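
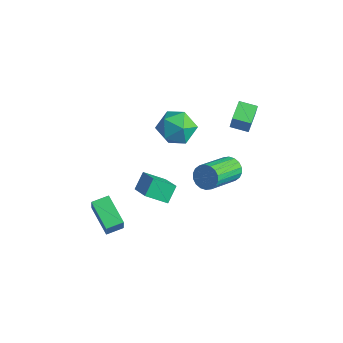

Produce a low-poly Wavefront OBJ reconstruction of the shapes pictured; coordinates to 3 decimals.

v -0.379 2.564 1.664
v -0.2 2.533 2.473
v 0.36 3.037 1.518
v 0.54 3.006 2.328
v 0.22 1.574 1.492
v 0.4 1.543 2.302
v 0.96 2.047 1.347
v 1.139 2.016 2.156
v -1.289 -2.851 -1.351
v -1.489 -2.166 -0.694
v -0.623 -2.074 -1.959
v -0.823 -1.389 -1.302
v -0.117 -3.251 -0.578
v -0.317 -2.566 0.079
v 0.549 -2.474 -1.186
v 0.349 -1.789 -0.529
v 0.711 1.149 -1.098
v 0.979 1.482 -0.582
v 1.318 -0.336 0.414
v 1.049 -0.669 -0.102
v 0.69 1.468 -0.509
v 1.029 -0.35 0.487
v 0.405 1.39 -0.553
v 0.744 -0.427 0.443
v 0.181 1.265 -0.705
v 0.52 -0.552 0.292
v 0.062 1.117 -0.935
v 0.401 -0.7 0.062
v 0.071 0.975 -1.197
v 0.41 -0.842 -0.2
v 0.207 0.868 -1.439
v 0.546 -0.95 -0.443
v 0.442 0.816 -1.614
v 0.781 -1.002 -0.618
v 0.731 0.83 -1.687
v 1.07 -0.988 -0.691
v 1.016 0.907 -1.643
v 1.355 -0.91 -0.647
v 1.24 1.032 -1.492
v 1.579 -0.785 -0.495
v 1.359 1.18 -1.262
v 1.698 -0.637 -0.265
v 1.35 1.322 -1
v 1.689 -0.495 -0.003
v 1.214 1.43 -0.757
v 1.553 -0.388 0.239
v -2.663 1.642 -0.004
v -1.663 1.355 0.147
v -3.117 0.005 -0.107
v -2.117 -0.282 0.044
v -2.662 0.158 0.829
v -2.381 1.169 0.892
v -2.399 0.191 -0.852
v -2.118 1.202 -0.789
v -1.499 0.458 -0.377
v -1.662 0.438 0.661
v -3.118 0.922 -0.621
v -3.281 0.902 0.417
v -3.009 -4.022 -3.434
v -2.782 -4.195 -2.634
v -2.751 -3.198 -3.329
v -2.524 -3.371 -2.528
v -1.496 -4.429 -3.952
v -1.269 -4.602 -3.151
v -1.238 -3.605 -3.846
v -1.011 -3.778 -3.046
f 2 4 1
f 5 2 1
f 1 4 3
f 3 5 1
f 2 8 4
f 6 2 5
f 6 8 2
f 4 8 3
f 7 5 3
f 3 8 7
f 7 6 5
f 8 6 7
f 10 12 9
f 13 10 9
f 9 12 11
f 11 13 9
f 10 16 12
f 14 10 13
f 14 16 10
f 12 16 11
f 15 13 11
f 11 16 15
f 15 14 13
f 16 14 15
f 18 17 21
f 18 21 19
f 19 21 22
f 19 22 20
f 21 17 23
f 21 23 22
f 22 23 24
f 22 24 20
f 23 17 25
f 23 25 24
f 24 25 26
f 24 26 20
f 25 17 27
f 25 27 26
f 26 27 28
f 26 28 20
f 27 17 29
f 27 29 28
f 28 29 30
f 28 30 20
f 29 17 31
f 29 31 30
f 30 31 32
f 30 32 20
f 31 17 33
f 31 33 32
f 32 33 34
f 32 34 20
f 33 17 35
f 33 35 34
f 34 35 36
f 34 36 20
f 35 17 37
f 35 37 36
f 36 37 38
f 36 38 20
f 37 17 39
f 37 39 38
f 38 39 40
f 38 40 20
f 39 17 41
f 39 41 40
f 40 41 42
f 40 42 20
f 41 17 43
f 41 43 42
f 42 43 44
f 42 44 20
f 43 17 45
f 43 45 44
f 44 45 46
f 44 46 20
f 45 17 18
f 45 18 46
f 46 18 19
f 46 19 20
f 47 58 52
f 47 52 48
f 47 48 54
f 47 54 57
f 47 57 58
f 48 52 56
f 52 58 51
f 58 57 49
f 57 54 53
f 54 48 55
f 50 56 51
f 50 51 49
f 50 49 53
f 50 53 55
f 50 55 56
f 51 56 52
f 49 51 58
f 53 49 57
f 55 53 54
f 56 55 48
f 60 62 59
f 63 60 59
f 59 62 61
f 61 63 59
f 60 66 62
f 64 60 63
f 64 66 60
f 62 66 61
f 65 63 61
f 61 66 65
f 65 64 63
f 66 64 65



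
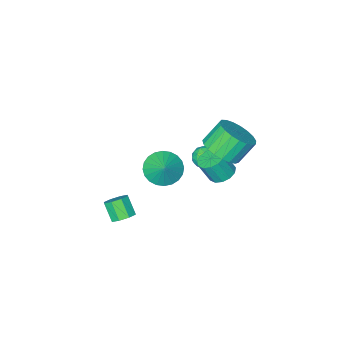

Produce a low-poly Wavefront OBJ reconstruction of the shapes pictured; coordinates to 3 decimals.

v -1.774 1.345 -0.097
v -1.137 1.63 -0.276
v -0.67 1.3 0.857
v -1.306 1.015 1.037
v -1.351 1.928 -0.102
v -0.883 1.598 1.032
v -1.698 2.04 0.074
v -1.231 1.71 1.208
v -2.07 1.932 0.196
v -1.602 1.602 1.33
v -2.348 1.638 0.225
v -1.88 1.308 1.359
v -2.443 1.25 0.152
v -1.975 0.92 1.285
v -2.326 0.893 -0.001
v -1.858 0.563 1.133
v -2.034 0.679 -0.184
v -1.566 0.349 0.95
v -1.659 0.677 -0.339
v -1.191 0.347 0.795
v -1.32 0.886 -0.417
v -0.853 0.557 0.716
v -1.126 1.242 -0.394
v -0.659 0.912 0.74
v -4.163 -2.314 -2.528
v -3.745 -1.746 -2.41
v -3.255 -2.894 -2.95
v -2.837 -2.326 -2.832
v -3.1 -2.697 -2.28
v -3.661 -2.339 -2.02
v -3.339 -2.301 -3.34
v -3.9 -1.943 -3.08
v -3.236 -1.738 -2.912
v -3.088 -1.983 -2.257
v -3.912 -2.657 -3.103
v -3.764 -2.902 -2.448
v -4.034 -1.979 -2.432
v -2.966 -2.661 -2.928
v -3.121 -2.879 -2.604
v -2.875 -2.545 -2.534
v -3.984 -2.328 -2.202
v -3.739 -1.994 -2.133
v -3.359 -2.553 -2.057
v -3.261 -2.646 -3.227
v -3.016 -2.312 -3.158
v -4.125 -2.095 -2.826
v -3.879 -1.761 -2.756
v -3.641 -2.087 -3.303
v -3.489 -1.64 -2.658
v -2.955 -1.981 -2.906
v -3.251 -1.966 -3.205
v -3.58 -1.756 -3.051
v -3.402 -1.785 -2.272
v -2.868 -2.125 -2.521
v -3.023 -2.344 -2.196
v -3.352 -2.133 -2.043
v -3.103 -1.78 -2.568
v -4.132 -2.515 -2.839
v -3.598 -2.855 -3.088
v -3.648 -2.507 -3.317
v -3.977 -2.296 -3.164
v -4.045 -2.659 -2.454
v -3.511 -3 -2.702
v -3.42 -2.884 -2.309
v -3.749 -2.674 -2.155
v -3.897 -2.86 -2.792
v 3.209 0.258 -1.577
v 3.848 0.221 -1.564
v 3.79 -0.494 -0.731
v 3.151 -0.458 -0.743
v 3.674 0.575 -1.272
v 3.617 -0.141 -0.439
v 3.228 0.742 -1.159
v 3.171 0.027 -0.326
v 2.771 0.626 -1.29
v 2.713 -0.089 -0.457
v 2.57 0.294 -1.589
v 2.512 -0.421 -0.756
v 2.743 -0.059 -1.881
v 2.686 -0.775 -1.048
v 3.189 -0.227 -1.994
v 3.132 -0.942 -1.161
v 3.647 -0.111 -1.863
v 3.589 -0.826 -1.03
v -0.045 -1.071 -0.659
v 0.332 -0.476 -1.368
v 0.385 -0.369 0.159
v -0.022 -0.318 -1.317
v -0.379 -0.276 -1.165
v -0.685 -0.354 -0.937
v -0.894 -0.542 -0.666
v -0.974 -0.81 -0.394
v -0.912 -1.117 -0.162
v -0.718 -1.418 -0.006
v -0.423 -1.666 0.051
v -0.069 -1.823 -0
v 0.288 -1.866 -0.152
v 0.594 -1.787 -0.381
v 0.803 -1.6 -0.652
v 0.883 -1.332 -0.924
v 0.821 -1.024 -1.155
v 0.628 -0.723 -1.312
v -1.6 1.418 1.775
v -0.764 1.503 2.421
v -1.624 1.687 3.51
v -2.46 1.602 2.865
v -0.828 1.921 2.299
v -1.688 2.106 3.389
v -1.026 2.253 2.087
v -1.886 2.437 3.176
v -1.324 2.44 1.821
v -2.183 2.624 2.91
v -1.669 2.451 1.547
v -2.528 2.635 2.636
v -2.002 2.283 1.312
v -2.862 2.467 2.402
v -2.266 1.965 1.158
v -3.125 2.149 2.247
v -2.414 1.553 1.11
v -3.274 1.737 2.199
v -2.422 1.117 1.177
v -3.282 1.301 2.267
v -2.288 0.734 1.348
v -3.148 0.918 2.438
v -2.035 0.469 1.593
v -2.894 0.653 2.682
v -1.706 0.367 1.869
v -2.566 0.552 2.958
v -1.36 0.448 2.129
v -2.219 0.632 3.218
v -1.055 0.696 2.328
v -1.914 0.88 3.417
v -0.844 1.069 2.431
v -1.704 1.254 3.521
f 2 1 5
f 2 5 3
f 3 5 6
f 3 6 4
f 5 1 7
f 5 7 6
f 6 7 8
f 6 8 4
f 7 1 9
f 7 9 8
f 8 9 10
f 8 10 4
f 9 1 11
f 9 11 10
f 10 11 12
f 10 12 4
f 11 1 13
f 11 13 12
f 12 13 14
f 12 14 4
f 13 1 15
f 13 15 14
f 14 15 16
f 14 16 4
f 15 1 17
f 15 17 16
f 16 17 18
f 16 18 4
f 17 1 19
f 17 19 18
f 18 19 20
f 18 20 4
f 19 1 21
f 19 21 20
f 20 21 22
f 20 22 4
f 21 1 23
f 21 23 22
f 22 23 24
f 22 24 4
f 23 1 2
f 23 2 24
f 24 2 3
f 24 3 4
f 25 62 41
f 62 36 65
f 41 65 30
f 62 65 41
f 25 41 37
f 41 30 42
f 37 42 26
f 41 42 37
f 25 37 46
f 37 26 47
f 46 47 32
f 37 47 46
f 25 46 58
f 46 32 61
f 58 61 35
f 46 61 58
f 25 58 62
f 58 35 66
f 62 66 36
f 58 66 62
f 26 42 53
f 42 30 56
f 53 56 34
f 42 56 53
f 30 65 43
f 65 36 64
f 43 64 29
f 65 64 43
f 36 66 63
f 66 35 59
f 63 59 27
f 66 59 63
f 35 61 60
f 61 32 48
f 60 48 31
f 61 48 60
f 32 47 52
f 47 26 49
f 52 49 33
f 47 49 52
f 28 54 40
f 54 34 55
f 40 55 29
f 54 55 40
f 28 40 38
f 40 29 39
f 38 39 27
f 40 39 38
f 28 38 45
f 38 27 44
f 45 44 31
f 38 44 45
f 28 45 50
f 45 31 51
f 50 51 33
f 45 51 50
f 28 50 54
f 50 33 57
f 54 57 34
f 50 57 54
f 29 55 43
f 55 34 56
f 43 56 30
f 55 56 43
f 27 39 63
f 39 29 64
f 63 64 36
f 39 64 63
f 31 44 60
f 44 27 59
f 60 59 35
f 44 59 60
f 33 51 52
f 51 31 48
f 52 48 32
f 51 48 52
f 34 57 53
f 57 33 49
f 53 49 26
f 57 49 53
f 68 67 71
f 68 71 69
f 69 71 72
f 69 72 70
f 71 67 73
f 71 73 72
f 72 73 74
f 72 74 70
f 73 67 75
f 73 75 74
f 74 75 76
f 74 76 70
f 75 67 77
f 75 77 76
f 76 77 78
f 76 78 70
f 77 67 79
f 77 79 78
f 78 79 80
f 78 80 70
f 79 67 81
f 79 81 80
f 80 81 82
f 80 82 70
f 81 67 83
f 81 83 82
f 82 83 84
f 82 84 70
f 83 67 68
f 83 68 84
f 84 68 69
f 84 69 70
f 86 85 88
f 86 88 87
f 88 85 89
f 88 89 87
f 89 85 90
f 89 90 87
f 90 85 91
f 90 91 87
f 91 85 92
f 91 92 87
f 92 85 93
f 92 93 87
f 93 85 94
f 93 94 87
f 94 85 95
f 94 95 87
f 95 85 96
f 95 96 87
f 96 85 97
f 96 97 87
f 97 85 98
f 97 98 87
f 98 85 99
f 98 99 87
f 99 85 100
f 99 100 87
f 100 85 101
f 100 101 87
f 101 85 102
f 101 102 87
f 102 85 86
f 102 86 87
f 104 103 107
f 104 107 105
f 105 107 108
f 105 108 106
f 107 103 109
f 107 109 108
f 108 109 110
f 108 110 106
f 109 103 111
f 109 111 110
f 110 111 112
f 110 112 106
f 111 103 113
f 111 113 112
f 112 113 114
f 112 114 106
f 113 103 115
f 113 115 114
f 114 115 116
f 114 116 106
f 115 103 117
f 115 117 116
f 116 117 118
f 116 118 106
f 117 103 119
f 117 119 118
f 118 119 120
f 118 120 106
f 119 103 121
f 119 121 120
f 120 121 122
f 120 122 106
f 121 103 123
f 121 123 122
f 122 123 124
f 122 124 106
f 123 103 125
f 123 125 124
f 124 125 126
f 124 126 106
f 125 103 127
f 125 127 126
f 126 127 128
f 126 128 106
f 127 103 129
f 127 129 128
f 128 129 130
f 128 130 106
f 129 103 131
f 129 131 130
f 130 131 132
f 130 132 106
f 131 103 133
f 131 133 132
f 132 133 134
f 132 134 106
f 133 103 104
f 133 104 134
f 134 104 105
f 134 105 106



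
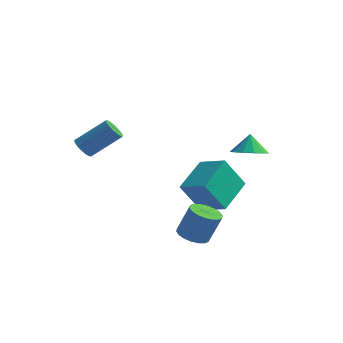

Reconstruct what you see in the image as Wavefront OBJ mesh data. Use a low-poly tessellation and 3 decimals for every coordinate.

v 1.09 -0.96 -2.644
v 1.525 -0.368 -2.906
v 2.044 -0.108 -1.458
v 1.61 -0.7 -1.196
v 1.224 -0.213 -2.826
v 1.744 0.046 -1.378
v 0.897 -0.207 -2.71
v 1.417 0.053 -1.262
v 0.608 -0.35 -2.58
v 1.128 -0.09 -1.133
v 0.415 -0.613 -2.464
v 0.935 -0.354 -1.016
v 0.355 -0.946 -2.383
v 0.875 -0.686 -0.935
v 0.441 -1.281 -2.353
v 0.961 -1.021 -0.906
v 0.656 -1.552 -2.382
v 1.175 -1.292 -0.934
v 0.956 -1.706 -2.462
v 1.476 -1.447 -1.014
v 1.283 -1.713 -2.578
v 1.803 -1.453 -1.13
v 1.572 -1.57 -2.707
v 2.092 -1.31 -1.26
v 1.765 -1.306 -2.824
v 2.285 -1.047 -1.376
v 1.825 -0.974 -2.905
v 2.345 -0.714 -1.457
v 1.739 -0.639 -2.934
v 2.259 -0.379 -1.487
v 2.418 2.693 0.996
v 3.288 2.815 1.047
v 2.302 3.127 1.944
v 3.102 3.223 0.837
v 2.699 3.464 0.677
v 2.206 3.459 0.619
v 1.781 3.212 0.68
v 1.558 2.799 0.841
v 1.608 2.353 1.052
v 1.916 2.015 1.244
v 2.382 1.892 1.358
v 2.86 2.023 1.356
v 3.198 2.367 1.24
v -3.23 -2.855 2.914
v -2.914 -2.691 2.469
v -1.733 -2.002 3.561
v -2.05 -2.165 4.006
v -3.079 -2.478 2.513
v -1.898 -1.789 3.605
v -3.279 -2.352 2.649
v -2.098 -1.663 3.742
v -3.468 -2.341 2.846
v -2.287 -1.652 3.938
v -3.602 -2.447 3.058
v -2.421 -1.758 4.151
v -3.651 -2.647 3.237
v -2.47 -1.958 4.33
v -3.604 -2.894 3.343
v -2.423 -2.205 4.435
v -3.471 -3.132 3.349
v -2.29 -2.443 4.442
v -3.283 -3.307 3.256
v -2.102 -2.618 4.349
v -3.083 -3.378 3.085
v -1.902 -2.689 4.177
v -2.917 -3.329 2.874
v -1.736 -2.64 3.967
v -2.822 -3.171 2.673
v -1.642 -2.482 3.765
v -2.821 -2.941 2.526
v -1.641 -2.252 3.619
v -0.513 1.635 -1.274
v 0.83 1.205 -0.708
v -0.224 3.514 -0.535
v 1.12 3.084 0.032
v 0.32 2.136 -2.872
v 1.664 1.706 -2.305
v 0.61 4.015 -2.132
v 1.953 3.585 -1.566
f 2 1 5
f 2 5 3
f 3 5 6
f 3 6 4
f 5 1 7
f 5 7 6
f 6 7 8
f 6 8 4
f 7 1 9
f 7 9 8
f 8 9 10
f 8 10 4
f 9 1 11
f 9 11 10
f 10 11 12
f 10 12 4
f 11 1 13
f 11 13 12
f 12 13 14
f 12 14 4
f 13 1 15
f 13 15 14
f 14 15 16
f 14 16 4
f 15 1 17
f 15 17 16
f 16 17 18
f 16 18 4
f 17 1 19
f 17 19 18
f 18 19 20
f 18 20 4
f 19 1 21
f 19 21 20
f 20 21 22
f 20 22 4
f 21 1 23
f 21 23 22
f 22 23 24
f 22 24 4
f 23 1 25
f 23 25 24
f 24 25 26
f 24 26 4
f 25 1 27
f 25 27 26
f 26 27 28
f 26 28 4
f 27 1 29
f 27 29 28
f 28 29 30
f 28 30 4
f 29 1 2
f 29 2 30
f 30 2 3
f 30 3 4
f 32 31 34
f 32 34 33
f 34 31 35
f 34 35 33
f 35 31 36
f 35 36 33
f 36 31 37
f 36 37 33
f 37 31 38
f 37 38 33
f 38 31 39
f 38 39 33
f 39 31 40
f 39 40 33
f 40 31 41
f 40 41 33
f 41 31 42
f 41 42 33
f 42 31 43
f 42 43 33
f 43 31 32
f 43 32 33
f 45 44 48
f 45 48 46
f 46 48 49
f 46 49 47
f 48 44 50
f 48 50 49
f 49 50 51
f 49 51 47
f 50 44 52
f 50 52 51
f 51 52 53
f 51 53 47
f 52 44 54
f 52 54 53
f 53 54 55
f 53 55 47
f 54 44 56
f 54 56 55
f 55 56 57
f 55 57 47
f 56 44 58
f 56 58 57
f 57 58 59
f 57 59 47
f 58 44 60
f 58 60 59
f 59 60 61
f 59 61 47
f 60 44 62
f 60 62 61
f 61 62 63
f 61 63 47
f 62 44 64
f 62 64 63
f 63 64 65
f 63 65 47
f 64 44 66
f 64 66 65
f 65 66 67
f 65 67 47
f 66 44 68
f 66 68 67
f 67 68 69
f 67 69 47
f 68 44 70
f 68 70 69
f 69 70 71
f 69 71 47
f 70 44 45
f 70 45 71
f 71 45 46
f 71 46 47
f 73 75 72
f 76 73 72
f 72 75 74
f 74 76 72
f 73 79 75
f 77 73 76
f 77 79 73
f 75 79 74
f 78 76 74
f 74 79 78
f 78 77 76
f 79 77 78



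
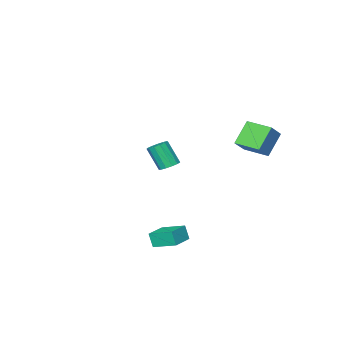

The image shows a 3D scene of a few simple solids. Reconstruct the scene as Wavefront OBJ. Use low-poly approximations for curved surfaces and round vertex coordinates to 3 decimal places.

v -1.742 -2.825 -0.682
v -1.102 -2.743 -0.756
v -0.837 -3.513 0.667
v -1.478 -3.595 0.742
v -1.223 -2.449 -0.575
v -0.959 -3.219 0.849
v -1.509 -2.274 -0.427
v -1.245 -3.045 0.996
v -1.869 -2.274 -0.36
v -1.605 -3.045 1.063
v -2.189 -2.449 -0.395
v -1.925 -3.22 1.028
v -2.367 -2.743 -0.522
v -2.103 -3.514 0.902
v -2.347 -3.063 -0.699
v -2.082 -3.834 0.725
v -2.134 -3.308 -0.87
v -1.87 -4.078 0.553
v -1.798 -3.399 -0.982
v -1.534 -4.169 0.441
v -1.443 -3.307 -0.998
v -1.179 -4.078 0.425
v -1.184 -3.063 -0.914
v -0.92 -3.833 0.509
v 3.014 3.026 -2.646
v 3.054 2.72 -1.8
v 2.489 4.269 -2.172
v 2.529 3.963 -1.327
v 4.231 3.497 -2.533
v 4.271 3.191 -1.688
v 3.706 4.74 -2.06
v 3.746 4.434 -1.214
v -3.38 2.574 3.662
v -2.441 2.897 4.486
v -3.806 4.041 3.573
v -2.867 4.364 4.397
v -2.353 2.796 2.403
v -1.414 3.119 3.227
v -2.779 4.263 2.314
v -1.84 4.586 3.138
f 2 1 5
f 2 5 3
f 3 5 6
f 3 6 4
f 5 1 7
f 5 7 6
f 6 7 8
f 6 8 4
f 7 1 9
f 7 9 8
f 8 9 10
f 8 10 4
f 9 1 11
f 9 11 10
f 10 11 12
f 10 12 4
f 11 1 13
f 11 13 12
f 12 13 14
f 12 14 4
f 13 1 15
f 13 15 14
f 14 15 16
f 14 16 4
f 15 1 17
f 15 17 16
f 16 17 18
f 16 18 4
f 17 1 19
f 17 19 18
f 18 19 20
f 18 20 4
f 19 1 21
f 19 21 20
f 20 21 22
f 20 22 4
f 21 1 23
f 21 23 22
f 22 23 24
f 22 24 4
f 23 1 2
f 23 2 24
f 24 2 3
f 24 3 4
f 26 28 25
f 29 26 25
f 25 28 27
f 27 29 25
f 26 32 28
f 30 26 29
f 30 32 26
f 28 32 27
f 31 29 27
f 27 32 31
f 31 30 29
f 32 30 31
f 34 36 33
f 37 34 33
f 33 36 35
f 35 37 33
f 34 40 36
f 38 34 37
f 38 40 34
f 36 40 35
f 39 37 35
f 35 40 39
f 39 38 37
f 40 38 39



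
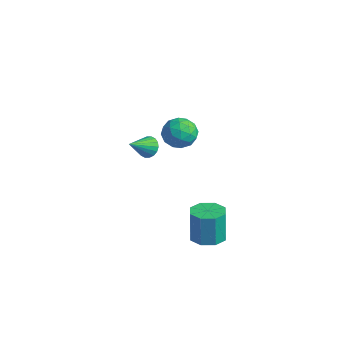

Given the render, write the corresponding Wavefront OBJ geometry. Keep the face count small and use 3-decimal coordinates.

v -3.604 -0.098 -0.401
v -3.215 0.254 0.062
v -3.476 -1.402 0.481
v -3.504 0.297 0.168
v -3.814 0.262 0.162
v -4.082 0.156 0.044
v -4.255 -0.001 -0.162
v -4.3 -0.176 -0.416
v -4.207 -0.336 -0.666
v -3.994 -0.449 -0.864
v -3.704 -0.493 -0.97
v -3.395 -0.458 -0.964
v -3.127 -0.351 -0.846
v -2.953 -0.195 -0.64
v -2.909 -0.019 -0.386
v -3.002 0.141 -0.136
v -1.301 -0.356 2.913
v -0.782 0.344 2.425
v 0.062 -1.184 3.175
v 0.581 -0.484 2.687
v 0.171 -0.275 3.574
v -0.671 0.237 3.412
v -0.049 -1.077 2.188
v -0.891 -0.565 2.026
v -0.008 -0.101 1.977
v 0.128 0.394 2.834
v -0.848 -1.234 2.766
v -0.712 -0.739 3.623
v -1.161 0.067 2.646
v 0.441 -0.907 2.954
v 0.2 -0.784 3.475
v 0.506 -0.372 3.189
v -1.096 0.003 3.226
v -0.791 0.415 2.939
v -0.231 0.051 3.615
v 0.071 -1.255 2.661
v 0.376 -0.843 2.374
v -1.226 -0.468 2.411
v -0.92 -0.056 2.125
v -0.489 -0.891 1.985
v -0.401 0.217 2.096
v 0.4 -0.27 2.25
v 0.03 -0.619 1.957
v -0.465 -0.318 1.861
v -0.321 0.508 2.599
v 0.48 0.021 2.754
v 0.239 0.144 3.275
v -0.256 0.445 3.18
v 0.134 0.246 2.336
v -1.2 -0.861 2.846
v -0.399 -1.348 3.001
v -0.464 -1.285 2.42
v -0.959 -0.984 2.325
v -1.12 -0.57 3.35
v -0.319 -1.057 3.504
v -0.255 -0.522 3.739
v -0.75 -0.221 3.643
v -0.854 -1.086 3.264
v 3.279 -1.323 -2.529
v 4.195 -1.551 -2.429
v 4.018 -1.445 -0.57
v 3.101 -1.217 -0.671
v 4.091 -0.833 -2.48
v 3.914 -0.727 -0.621
v 3.511 -0.402 -2.56
v 3.334 -0.296 -0.701
v 2.795 -0.511 -2.622
v 2.617 -0.405 -0.763
v 2.362 -1.095 -2.63
v 2.185 -0.989 -0.771
v 2.466 -1.813 -2.579
v 2.289 -1.707 -0.72
v 3.046 -2.244 -2.499
v 2.869 -2.138 -0.64
v 3.763 -2.135 -2.437
v 3.585 -2.029 -0.578
f 2 1 4
f 2 4 3
f 4 1 5
f 4 5 3
f 5 1 6
f 5 6 3
f 6 1 7
f 6 7 3
f 7 1 8
f 7 8 3
f 8 1 9
f 8 9 3
f 9 1 10
f 9 10 3
f 10 1 11
f 10 11 3
f 11 1 12
f 11 12 3
f 12 1 13
f 12 13 3
f 13 1 14
f 13 14 3
f 14 1 15
f 14 15 3
f 15 1 16
f 15 16 3
f 16 1 2
f 16 2 3
f 17 54 33
f 54 28 57
f 33 57 22
f 54 57 33
f 17 33 29
f 33 22 34
f 29 34 18
f 33 34 29
f 17 29 38
f 29 18 39
f 38 39 24
f 29 39 38
f 17 38 50
f 38 24 53
f 50 53 27
f 38 53 50
f 17 50 54
f 50 27 58
f 54 58 28
f 50 58 54
f 18 34 45
f 34 22 48
f 45 48 26
f 34 48 45
f 22 57 35
f 57 28 56
f 35 56 21
f 57 56 35
f 28 58 55
f 58 27 51
f 55 51 19
f 58 51 55
f 27 53 52
f 53 24 40
f 52 40 23
f 53 40 52
f 24 39 44
f 39 18 41
f 44 41 25
f 39 41 44
f 20 46 32
f 46 26 47
f 32 47 21
f 46 47 32
f 20 32 30
f 32 21 31
f 30 31 19
f 32 31 30
f 20 30 37
f 30 19 36
f 37 36 23
f 30 36 37
f 20 37 42
f 37 23 43
f 42 43 25
f 37 43 42
f 20 42 46
f 42 25 49
f 46 49 26
f 42 49 46
f 21 47 35
f 47 26 48
f 35 48 22
f 47 48 35
f 19 31 55
f 31 21 56
f 55 56 28
f 31 56 55
f 23 36 52
f 36 19 51
f 52 51 27
f 36 51 52
f 25 43 44
f 43 23 40
f 44 40 24
f 43 40 44
f 26 49 45
f 49 25 41
f 45 41 18
f 49 41 45
f 60 59 63
f 60 63 61
f 61 63 64
f 61 64 62
f 63 59 65
f 63 65 64
f 64 65 66
f 64 66 62
f 65 59 67
f 65 67 66
f 66 67 68
f 66 68 62
f 67 59 69
f 67 69 68
f 68 69 70
f 68 70 62
f 69 59 71
f 69 71 70
f 70 71 72
f 70 72 62
f 71 59 73
f 71 73 72
f 72 73 74
f 72 74 62
f 73 59 75
f 73 75 74
f 74 75 76
f 74 76 62
f 75 59 60
f 75 60 76
f 76 60 61
f 76 61 62



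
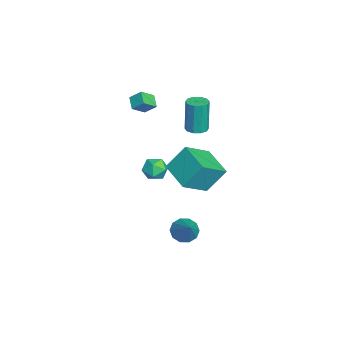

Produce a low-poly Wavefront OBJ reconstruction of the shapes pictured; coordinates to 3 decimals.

v -3.812 -3.114 2.268
v -4.59 -3.297 2.724
v -3.617 -2.426 2.878
v -4.395 -2.609 3.334
v -3.285 -3.811 2.886
v -4.063 -3.994 3.342
v -3.09 -3.123 3.496
v -3.868 -3.306 3.952
v -3.187 -0.137 1.378
v -2.531 -0.307 1.424
v -2.676 -0.274 3.609
v -3.333 -0.103 3.562
v -2.556 0.112 1.416
v -2.701 0.146 3.601
v -2.822 0.437 1.393
v -2.967 0.47 3.578
v -3.228 0.542 1.365
v -3.373 0.575 3.549
v -3.618 0.388 1.341
v -3.763 0.421 3.526
v -3.844 0.034 1.331
v -3.989 0.067 3.516
v -3.819 -0.386 1.339
v -3.964 -0.352 3.524
v -3.553 -0.71 1.362
v -3.698 -0.677 3.547
v -3.147 -0.815 1.391
v -3.292 -0.782 3.575
v -2.757 -0.661 1.414
v -2.902 -0.628 3.599
v -2.736 -1.887 -1.603
v -2.965 -0.767 -0.06
v -3.874 -0.552 -2.74
v -4.102 0.567 -1.197
v -1.018 -0.847 -2.103
v -1.246 0.272 -0.56
v -2.155 0.487 -3.24
v -2.384 1.607 -1.697
v 1.879 -2.185 2.107
v 2.407 -1.878 2.639
v 2.873 -2.602 1.361
v 3.401 -2.295 1.893
v 2.952 -2.938 2.094
v 2.337 -2.681 2.554
v 2.943 -1.799 1.446
v 2.328 -1.542 1.906
v 3.064 -1.64 2.23
v 3.069 -2.343 2.631
v 2.211 -2.137 1.369
v 2.216 -2.84 1.77
v 3.272 -0.618 -2.563
v 3.841 -0.849 -3.108
v 4.708 -0.262 -1.217
v 3.766 -0.35 -3.161
v 3.504 0.046 -2.985
v 3.153 0.189 -2.649
v 2.847 0.023 -2.28
v 2.704 -0.387 -2.019
v 2.778 -0.886 -1.966
v 3.041 -1.282 -2.141
v 3.392 -1.425 -2.478
v 3.698 -1.259 -2.847
f 2 4 1
f 5 2 1
f 1 4 3
f 3 5 1
f 2 8 4
f 6 2 5
f 6 8 2
f 4 8 3
f 7 5 3
f 3 8 7
f 7 6 5
f 8 6 7
f 10 9 13
f 10 13 11
f 11 13 14
f 11 14 12
f 13 9 15
f 13 15 14
f 14 15 16
f 14 16 12
f 15 9 17
f 15 17 16
f 16 17 18
f 16 18 12
f 17 9 19
f 17 19 18
f 18 19 20
f 18 20 12
f 19 9 21
f 19 21 20
f 20 21 22
f 20 22 12
f 21 9 23
f 21 23 22
f 22 23 24
f 22 24 12
f 23 9 25
f 23 25 24
f 24 25 26
f 24 26 12
f 25 9 27
f 25 27 26
f 26 27 28
f 26 28 12
f 27 9 29
f 27 29 28
f 28 29 30
f 28 30 12
f 29 9 10
f 29 10 30
f 30 10 11
f 30 11 12
f 32 34 31
f 35 32 31
f 31 34 33
f 33 35 31
f 32 38 34
f 36 32 35
f 36 38 32
f 34 38 33
f 37 35 33
f 33 38 37
f 37 36 35
f 38 36 37
f 39 50 44
f 39 44 40
f 39 40 46
f 39 46 49
f 39 49 50
f 40 44 48
f 44 50 43
f 50 49 41
f 49 46 45
f 46 40 47
f 42 48 43
f 42 43 41
f 42 41 45
f 42 45 47
f 42 47 48
f 43 48 44
f 41 43 50
f 45 41 49
f 47 45 46
f 48 47 40
f 52 51 54
f 52 54 53
f 54 51 55
f 54 55 53
f 55 51 56
f 55 56 53
f 56 51 57
f 56 57 53
f 57 51 58
f 57 58 53
f 58 51 59
f 58 59 53
f 59 51 60
f 59 60 53
f 60 51 61
f 60 61 53
f 61 51 62
f 61 62 53
f 62 51 52
f 62 52 53



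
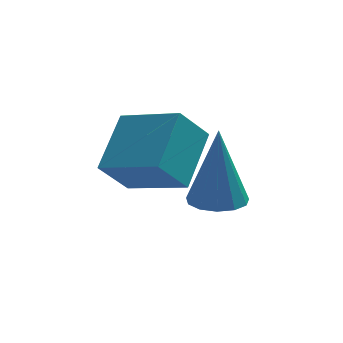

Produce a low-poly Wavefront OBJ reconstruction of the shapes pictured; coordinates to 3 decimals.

v -3.889 -3.057 0.181
v -2.795 -3.968 0.767
v -3.317 -1.902 0.908
v -2.222 -2.813 1.494
v -3.278 -2.847 -0.634
v -2.183 -3.758 -0.048
v -2.705 -1.692 0.093
v -1.611 -2.603 0.679
v -1.34 -2.045 -1.759
v -0.779 -1.705 -1.838
v -1.28 -1.695 0.159
v -1.056 -1.46 -1.874
v -1.423 -1.4 -1.874
v -1.763 -1.545 -1.837
v -1.969 -1.848 -1.775
v -1.975 -2.214 -1.708
v -1.78 -2.526 -1.658
v -1.444 -2.685 -1.639
v -1.075 -2.641 -1.658
v -0.79 -2.407 -1.71
v -0.68 -2.059 -1.777
f 2 4 1
f 5 2 1
f 1 4 3
f 3 5 1
f 2 8 4
f 6 2 5
f 6 8 2
f 4 8 3
f 7 5 3
f 3 8 7
f 7 6 5
f 8 6 7
f 10 9 12
f 10 12 11
f 12 9 13
f 12 13 11
f 13 9 14
f 13 14 11
f 14 9 15
f 14 15 11
f 15 9 16
f 15 16 11
f 16 9 17
f 16 17 11
f 17 9 18
f 17 18 11
f 18 9 19
f 18 19 11
f 19 9 20
f 19 20 11
f 20 9 21
f 20 21 11
f 21 9 10
f 21 10 11



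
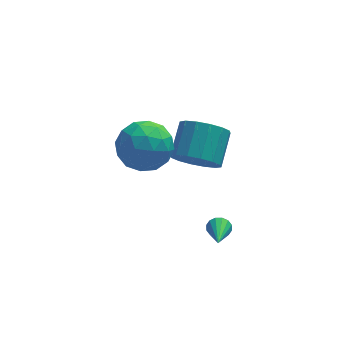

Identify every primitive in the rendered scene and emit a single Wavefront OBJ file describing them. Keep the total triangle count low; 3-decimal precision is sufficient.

v -1.191 1.39 -1.936
v -0.192 1.189 -2.228
v 0.33 2.488 -1.336
v -0.669 2.69 -1.044
v -0.386 1.53 -2.611
v 0.136 2.829 -1.72
v -0.796 1.834 -2.814
v -0.273 3.133 -1.922
v -1.312 2.019 -2.781
v -0.789 3.318 -1.889
v -1.795 2.035 -2.522
v -1.272 3.334 -1.63
v -2.116 1.879 -2.106
v -1.594 3.178 -1.214
v -2.19 1.592 -1.644
v -1.668 2.891 -0.752
v -1.996 1.251 -1.26
v -1.474 2.55 -0.369
v -1.587 0.947 -1.058
v -1.064 2.246 -0.166
v -1.071 0.762 -1.091
v -0.548 2.061 -0.199
v -0.588 0.746 -1.35
v -0.065 2.045 -0.458
v -0.266 0.902 -1.766
v 0.256 2.201 -0.874
v -3.097 0.643 1.73
v -2.246 0.35 0.923
v -4.414 -0.39 0.717
v -3.563 -0.683 -0.09
v -3.515 -1.135 1.03
v -2.701 -0.497 1.656
v -3.959 0.457 -0.016
v -3.145 1.095 0.61
v -2.779 0.235 -0.157
v -2.504 -0.749 0.49
v -4.156 0.709 1.15
v -3.881 -0.275 1.797
v -2.556 0.587 1.415
v -4.104 -0.627 0.225
v -4.076 -0.893 0.883
v -3.576 -1.065 0.409
v -2.823 0.09 1.847
v -2.323 -0.083 1.372
v -3.069 -0.956 1.435
v -4.337 0.043 0.268
v -3.837 -0.13 -0.207
v -3.084 1.025 1.231
v -2.584 0.853 0.757
v -3.591 0.916 0.205
v -2.369 0.347 0.306
v -3.143 -0.26 -0.289
v -3.376 0.41 -0.246
v -2.897 0.785 0.122
v -2.207 -0.231 0.687
v -2.982 -0.839 0.091
v -2.953 -1.104 0.75
v -2.475 -0.729 1.118
v -2.521 -0.299 0.052
v -3.678 0.799 1.549
v -4.453 0.191 0.953
v -4.185 0.689 0.522
v -3.707 1.064 0.89
v -3.517 0.22 1.929
v -4.291 -0.387 1.334
v -3.763 -0.825 1.518
v -3.284 -0.45 1.886
v -4.139 0.259 1.588
v -0.501 -0.772 -4.169
v -0.134 -0.685 -3.811
v -0.719 -2.148 -3.611
v -0.363 -0.603 -3.697
v -0.63 -0.566 -3.71
v -0.861 -0.584 -3.845
v -0.997 -0.653 -4.068
v -0.999 -0.754 -4.317
v -0.868 -0.86 -4.527
v -0.639 -0.942 -4.641
v -0.372 -0.979 -4.629
v -0.14 -0.961 -4.493
v -0.005 -0.892 -4.271
v -0.003 -0.791 -4.021
f 2 1 5
f 2 5 3
f 3 5 6
f 3 6 4
f 5 1 7
f 5 7 6
f 6 7 8
f 6 8 4
f 7 1 9
f 7 9 8
f 8 9 10
f 8 10 4
f 9 1 11
f 9 11 10
f 10 11 12
f 10 12 4
f 11 1 13
f 11 13 12
f 12 13 14
f 12 14 4
f 13 1 15
f 13 15 14
f 14 15 16
f 14 16 4
f 15 1 17
f 15 17 16
f 16 17 18
f 16 18 4
f 17 1 19
f 17 19 18
f 18 19 20
f 18 20 4
f 19 1 21
f 19 21 20
f 20 21 22
f 20 22 4
f 21 1 23
f 21 23 22
f 22 23 24
f 22 24 4
f 23 1 25
f 23 25 24
f 24 25 26
f 24 26 4
f 25 1 2
f 25 2 26
f 26 2 3
f 26 3 4
f 27 64 43
f 64 38 67
f 43 67 32
f 64 67 43
f 27 43 39
f 43 32 44
f 39 44 28
f 43 44 39
f 27 39 48
f 39 28 49
f 48 49 34
f 39 49 48
f 27 48 60
f 48 34 63
f 60 63 37
f 48 63 60
f 27 60 64
f 60 37 68
f 64 68 38
f 60 68 64
f 28 44 55
f 44 32 58
f 55 58 36
f 44 58 55
f 32 67 45
f 67 38 66
f 45 66 31
f 67 66 45
f 38 68 65
f 68 37 61
f 65 61 29
f 68 61 65
f 37 63 62
f 63 34 50
f 62 50 33
f 63 50 62
f 34 49 54
f 49 28 51
f 54 51 35
f 49 51 54
f 30 56 42
f 56 36 57
f 42 57 31
f 56 57 42
f 30 42 40
f 42 31 41
f 40 41 29
f 42 41 40
f 30 40 47
f 40 29 46
f 47 46 33
f 40 46 47
f 30 47 52
f 47 33 53
f 52 53 35
f 47 53 52
f 30 52 56
f 52 35 59
f 56 59 36
f 52 59 56
f 31 57 45
f 57 36 58
f 45 58 32
f 57 58 45
f 29 41 65
f 41 31 66
f 65 66 38
f 41 66 65
f 33 46 62
f 46 29 61
f 62 61 37
f 46 61 62
f 35 53 54
f 53 33 50
f 54 50 34
f 53 50 54
f 36 59 55
f 59 35 51
f 55 51 28
f 59 51 55
f 70 69 72
f 70 72 71
f 72 69 73
f 72 73 71
f 73 69 74
f 73 74 71
f 74 69 75
f 74 75 71
f 75 69 76
f 75 76 71
f 76 69 77
f 76 77 71
f 77 69 78
f 77 78 71
f 78 69 79
f 78 79 71
f 79 69 80
f 79 80 71
f 80 69 81
f 80 81 71
f 81 69 82
f 81 82 71
f 82 69 70
f 82 70 71



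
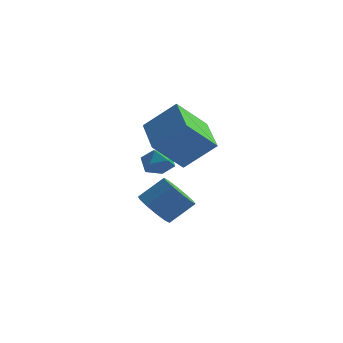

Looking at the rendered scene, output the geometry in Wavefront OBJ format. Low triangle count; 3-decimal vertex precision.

v 0.704 3.28 1.031
v 1.481 3.269 1.053
v 0.719 2.471 0.067
v 1.496 2.46 0.089
v 1.086 2.138 0.666
v 1.077 2.638 1.262
v 1.123 3.102 -0.142
v 1.114 3.602 0.454
v 1.741 3.159 0.328
v 1.718 2.563 0.827
v 0.482 3.177 0.293
v 0.459 2.581 0.792
v 0.66 2.394 2.684
v 1.93 2.886 3.907
v 1.51 3.517 1.35
v 2.779 4.009 2.572
v 1.821 0.831 2.108
v 3.09 1.323 3.33
v 2.67 1.954 0.773
v 3.94 2.446 1.996
v 0.901 2.877 -2.188
v 1.614 2.879 -2.816
v 2.472 3.564 -1.84
v 1.759 3.563 -1.212
v 1.305 3.372 -2.891
v 2.163 4.058 -1.915
v 0.842 3.677 -2.698
v 1.7 4.362 -1.721
v 0.401 3.676 -2.31
v 1.26 4.362 -1.333
v 0.151 3.37 -1.875
v 1.01 4.056 -0.899
v 0.188 2.876 -1.56
v 1.046 3.561 -0.584
v 0.497 2.382 -1.485
v 1.355 3.068 -0.509
v 0.96 2.078 -1.679
v 1.818 2.763 -0.702
v 1.4 2.078 -2.067
v 2.259 2.764 -1.09
v 1.65 2.384 -2.501
v 2.509 3.07 -1.525
f 1 12 6
f 1 6 2
f 1 2 8
f 1 8 11
f 1 11 12
f 2 6 10
f 6 12 5
f 12 11 3
f 11 8 7
f 8 2 9
f 4 10 5
f 4 5 3
f 4 3 7
f 4 7 9
f 4 9 10
f 5 10 6
f 3 5 12
f 7 3 11
f 9 7 8
f 10 9 2
f 14 16 13
f 17 14 13
f 13 16 15
f 15 17 13
f 14 20 16
f 18 14 17
f 18 20 14
f 16 20 15
f 19 17 15
f 15 20 19
f 19 18 17
f 20 18 19
f 22 21 25
f 22 25 23
f 23 25 26
f 23 26 24
f 25 21 27
f 25 27 26
f 26 27 28
f 26 28 24
f 27 21 29
f 27 29 28
f 28 29 30
f 28 30 24
f 29 21 31
f 29 31 30
f 30 31 32
f 30 32 24
f 31 21 33
f 31 33 32
f 32 33 34
f 32 34 24
f 33 21 35
f 33 35 34
f 34 35 36
f 34 36 24
f 35 21 37
f 35 37 36
f 36 37 38
f 36 38 24
f 37 21 39
f 37 39 38
f 38 39 40
f 38 40 24
f 39 21 41
f 39 41 40
f 40 41 42
f 40 42 24
f 41 21 22
f 41 22 42
f 42 22 23
f 42 23 24



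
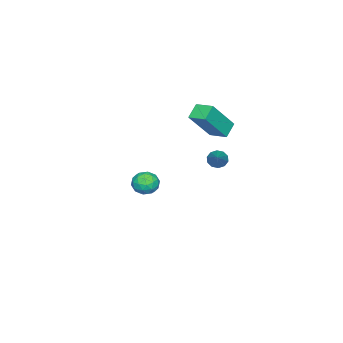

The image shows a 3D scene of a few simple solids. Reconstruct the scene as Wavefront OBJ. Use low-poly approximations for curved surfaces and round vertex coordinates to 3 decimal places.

v -2.405 -2.721 -4.167
v -1.967 -2.974 -3.562
v -3.133 -3.766 -4.078
v -2.695 -4.019 -3.473
v -3.161 -3.39 -3.386
v -2.712 -2.744 -3.44
v -2.388 -3.996 -4.2
v -1.939 -3.35 -4.254
v -1.957 -3.763 -3.582
v -2.435 -3.388 -3.079
v -2.665 -3.352 -4.561
v -3.143 -2.977 -4.058
v -2.123 -2.756 -3.872
v -2.977 -3.984 -3.768
v -3.252 -3.614 -3.717
v -2.994 -3.763 -3.361
v -2.56 -2.62 -3.8
v -2.303 -2.769 -3.445
v -3.004 -3.013 -3.341
v -2.797 -3.971 -4.195
v -2.54 -4.12 -3.84
v -2.106 -2.977 -4.279
v -1.848 -3.126 -3.923
v -2.096 -3.727 -4.299
v -1.859 -3.368 -3.528
v -2.286 -3.982 -3.477
v -2.106 -3.969 -3.904
v -1.842 -3.589 -3.936
v -2.14 -3.148 -3.233
v -2.567 -3.762 -3.181
v -2.841 -3.392 -3.129
v -2.577 -3.012 -3.161
v -2.133 -3.611 -3.245
v -2.533 -2.978 -4.459
v -2.96 -3.592 -4.407
v -2.523 -3.728 -4.479
v -2.259 -3.348 -4.511
v -2.814 -2.758 -4.163
v -3.241 -3.372 -4.112
v -3.258 -3.151 -3.704
v -2.994 -2.771 -3.736
v -2.967 -3.129 -4.395
v -2.652 0.716 1.762
v -1.447 0.162 3.441
v -2.483 1.73 1.975
v -1.277 1.176 3.654
v -1.883 0.704 1.206
v -0.677 0.15 2.885
v -1.713 1.718 1.419
v -0.508 1.164 3.098
v 1.495 2.904 1.827
v 1.81 2.526 1.658
v 2.985 3.656 2.913
v 1.833 2.773 1.454
v 1.728 3.071 1.393
v 1.534 3.305 1.497
v 1.325 3.386 1.728
v 1.181 3.283 1.996
v 1.158 3.035 2.2
v 1.263 2.738 2.262
v 1.457 2.504 2.157
v 1.666 2.423 1.927
f 1 38 17
f 38 12 41
f 17 41 6
f 38 41 17
f 1 17 13
f 17 6 18
f 13 18 2
f 17 18 13
f 1 13 22
f 13 2 23
f 22 23 8
f 13 23 22
f 1 22 34
f 22 8 37
f 34 37 11
f 22 37 34
f 1 34 38
f 34 11 42
f 38 42 12
f 34 42 38
f 2 18 29
f 18 6 32
f 29 32 10
f 18 32 29
f 6 41 19
f 41 12 40
f 19 40 5
f 41 40 19
f 12 42 39
f 42 11 35
f 39 35 3
f 42 35 39
f 11 37 36
f 37 8 24
f 36 24 7
f 37 24 36
f 8 23 28
f 23 2 25
f 28 25 9
f 23 25 28
f 4 30 16
f 30 10 31
f 16 31 5
f 30 31 16
f 4 16 14
f 16 5 15
f 14 15 3
f 16 15 14
f 4 14 21
f 14 3 20
f 21 20 7
f 14 20 21
f 4 21 26
f 21 7 27
f 26 27 9
f 21 27 26
f 4 26 30
f 26 9 33
f 30 33 10
f 26 33 30
f 5 31 19
f 31 10 32
f 19 32 6
f 31 32 19
f 3 15 39
f 15 5 40
f 39 40 12
f 15 40 39
f 7 20 36
f 20 3 35
f 36 35 11
f 20 35 36
f 9 27 28
f 27 7 24
f 28 24 8
f 27 24 28
f 10 33 29
f 33 9 25
f 29 25 2
f 33 25 29
f 44 46 43
f 47 44 43
f 43 46 45
f 45 47 43
f 44 50 46
f 48 44 47
f 48 50 44
f 46 50 45
f 49 47 45
f 45 50 49
f 49 48 47
f 50 48 49
f 52 51 54
f 52 54 53
f 54 51 55
f 54 55 53
f 55 51 56
f 55 56 53
f 56 51 57
f 56 57 53
f 57 51 58
f 57 58 53
f 58 51 59
f 58 59 53
f 59 51 60
f 59 60 53
f 60 51 61
f 60 61 53
f 61 51 62
f 61 62 53
f 62 51 52
f 62 52 53



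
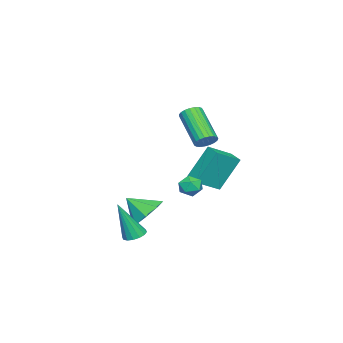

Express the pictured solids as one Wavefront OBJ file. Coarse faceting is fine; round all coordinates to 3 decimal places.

v 0.46 -2.285 -3.302
v 0.847 -1.854 -3.267
v 0.94 -2.875 -1.378
v 0.59 -1.736 -3.167
v 0.298 -1.765 -3.103
v 0.049 -1.933 -3.092
v -0.089 -2.195 -3.138
v -0.081 -2.481 -3.228
v 0.072 -2.715 -3.338
v 0.329 -2.833 -3.438
v 0.621 -2.805 -3.502
v 0.87 -2.637 -3.513
v 1.009 -2.374 -3.467
v 1 -2.088 -3.377
v -1.105 0.452 2.219
v -0.851 0.724 2.637
v -1.801 -0.419 3.959
v -2.055 -0.692 3.541
v -1.044 0.851 2.607
v -1.994 -0.293 3.93
v -1.248 0.908 2.51
v -2.198 -0.236 3.833
v -1.427 0.887 2.363
v -2.377 -0.257 3.686
v -1.55 0.79 2.191
v -2.501 -0.354 3.514
v -1.597 0.635 2.024
v -2.547 -0.509 3.346
v -1.558 0.448 1.89
v -2.508 -0.696 3.212
v -1.441 0.262 1.813
v -2.391 -0.882 3.136
v -1.266 0.109 1.806
v -2.216 -1.035 3.129
v -1.063 0.015 1.871
v -2.013 -1.129 3.194
v -0.867 -0.004 1.996
v -1.817 -1.147 3.318
v -0.712 0.057 2.159
v -1.663 -1.087 3.482
v -0.626 0.186 2.333
v -1.576 -0.958 3.655
v -0.622 0.36 2.487
v -1.572 -0.783 3.809
v -0.701 0.551 2.594
v -1.652 -0.593 3.917
v -1.391 -2.494 -2.722
v -0.48 -2.663 -3.098
v -1.209 -3.486 -1.838
v -0.471 -2.153 -2.528
v -1.001 -1.843 -2.071
v -1.76 -1.915 -1.995
v -2.302 -2.326 -2.345
v -2.31 -2.836 -2.916
v -1.78 -3.146 -3.373
v -1.022 -3.074 -3.448
v -2.917 -0.817 -0.905
v -2.506 -0.371 -0.696
v -2.154 -1.269 -1.444
v -1.743 -0.823 -1.235
v -1.981 -1.257 -0.827
v -2.452 -0.978 -0.494
v -2.208 -0.662 -1.646
v -2.679 -0.383 -1.313
v -2.067 -0.276 -1.154
v -1.927 -0.643 -0.648
v -2.733 -0.997 -1.492
v -2.593 -1.364 -0.986
v -3.009 -1.273 -0.755
v -3.602 -0.52 1.001
v -3.987 -0.527 -1.404
v -4.579 0.225 0.351
v -2.421 -0.585 -0.851
v -3.013 0.167 0.904
v -3.398 0.16 -1.501
v -3.991 0.913 0.255
f 2 1 4
f 2 4 3
f 4 1 5
f 4 5 3
f 5 1 6
f 5 6 3
f 6 1 7
f 6 7 3
f 7 1 8
f 7 8 3
f 8 1 9
f 8 9 3
f 9 1 10
f 9 10 3
f 10 1 11
f 10 11 3
f 11 1 12
f 11 12 3
f 12 1 13
f 12 13 3
f 13 1 14
f 13 14 3
f 14 1 2
f 14 2 3
f 16 15 19
f 16 19 17
f 17 19 20
f 17 20 18
f 19 15 21
f 19 21 20
f 20 21 22
f 20 22 18
f 21 15 23
f 21 23 22
f 22 23 24
f 22 24 18
f 23 15 25
f 23 25 24
f 24 25 26
f 24 26 18
f 25 15 27
f 25 27 26
f 26 27 28
f 26 28 18
f 27 15 29
f 27 29 28
f 28 29 30
f 28 30 18
f 29 15 31
f 29 31 30
f 30 31 32
f 30 32 18
f 31 15 33
f 31 33 32
f 32 33 34
f 32 34 18
f 33 15 35
f 33 35 34
f 34 35 36
f 34 36 18
f 35 15 37
f 35 37 36
f 36 37 38
f 36 38 18
f 37 15 39
f 37 39 38
f 38 39 40
f 38 40 18
f 39 15 41
f 39 41 40
f 40 41 42
f 40 42 18
f 41 15 43
f 41 43 42
f 42 43 44
f 42 44 18
f 43 15 45
f 43 45 44
f 44 45 46
f 44 46 18
f 45 15 16
f 45 16 46
f 46 16 17
f 46 17 18
f 48 47 50
f 48 50 49
f 50 47 51
f 50 51 49
f 51 47 52
f 51 52 49
f 52 47 53
f 52 53 49
f 53 47 54
f 53 54 49
f 54 47 55
f 54 55 49
f 55 47 56
f 55 56 49
f 56 47 48
f 56 48 49
f 57 68 62
f 57 62 58
f 57 58 64
f 57 64 67
f 57 67 68
f 58 62 66
f 62 68 61
f 68 67 59
f 67 64 63
f 64 58 65
f 60 66 61
f 60 61 59
f 60 59 63
f 60 63 65
f 60 65 66
f 61 66 62
f 59 61 68
f 63 59 67
f 65 63 64
f 66 65 58
f 70 72 69
f 73 70 69
f 69 72 71
f 71 73 69
f 70 76 72
f 74 70 73
f 74 76 70
f 72 76 71
f 75 73 71
f 71 76 75
f 75 74 73
f 76 74 75



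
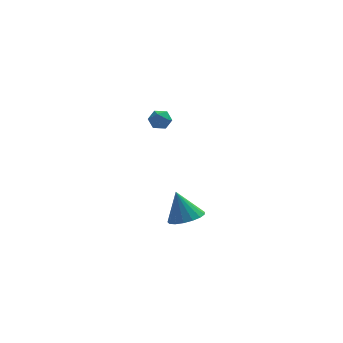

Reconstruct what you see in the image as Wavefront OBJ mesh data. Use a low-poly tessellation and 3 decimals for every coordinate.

v -1.195 2.864 1.157
v -0.726 3.039 0.756
v -1.214 1.921 0.724
v -0.745 2.096 0.323
v -0.623 2.024 0.949
v -0.611 2.607 1.217
v -1.329 2.353 0.263
v -1.317 2.936 0.531
v -0.808 2.723 0.204
v -0.372 2.519 0.628
v -1.568 2.441 0.852
v -1.132 2.237 1.276
v -0.622 -3.986 -2.067
v 0.115 -3.471 -2.031
v -1.038 -3.494 -0.613
v -0.184 -3.212 -2.204
v -0.582 -3.132 -2.345
v -0.99 -3.247 -2.423
v -1.314 -3.531 -2.419
v -1.478 -3.92 -2.335
v -1.447 -4.324 -2.189
v -1.227 -4.651 -2.015
v -0.868 -4.825 -1.853
v -0.453 -4.808 -1.74
v -0.076 -4.602 -1.702
v 0.175 -4.255 -1.747
v 0.244 -3.847 -1.866
f 1 12 6
f 1 6 2
f 1 2 8
f 1 8 11
f 1 11 12
f 2 6 10
f 6 12 5
f 12 11 3
f 11 8 7
f 8 2 9
f 4 10 5
f 4 5 3
f 4 3 7
f 4 7 9
f 4 9 10
f 5 10 6
f 3 5 12
f 7 3 11
f 9 7 8
f 10 9 2
f 14 13 16
f 14 16 15
f 16 13 17
f 16 17 15
f 17 13 18
f 17 18 15
f 18 13 19
f 18 19 15
f 19 13 20
f 19 20 15
f 20 13 21
f 20 21 15
f 21 13 22
f 21 22 15
f 22 13 23
f 22 23 15
f 23 13 24
f 23 24 15
f 24 13 25
f 24 25 15
f 25 13 26
f 25 26 15
f 26 13 27
f 26 27 15
f 27 13 14
f 27 14 15



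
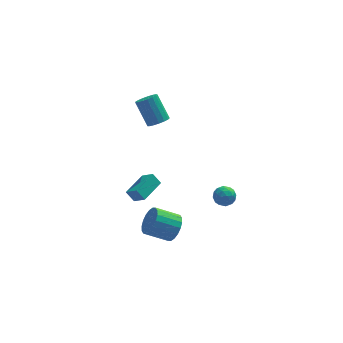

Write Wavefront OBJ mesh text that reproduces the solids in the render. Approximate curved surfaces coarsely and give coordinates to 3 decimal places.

v 2.58 -0.437 -0.745
v 2.929 -0.658 -1.367
v 2.271 -1.582 -0.513
v 2.62 -1.803 -1.135
v 3.016 -1.548 -0.555
v 3.207 -0.841 -0.699
v 1.993 -1.399 -1.181
v 2.184 -0.692 -1.325
v 2.566 -1.253 -1.637
v 3.198 -1.344 -1.25
v 2.002 -0.896 -0.63
v 2.634 -0.987 -0.243
v 2.781 -0.447 -1.077
v 2.419 -1.793 -0.803
v 2.651 -1.643 -0.463
v 2.856 -1.773 -0.828
v 2.945 -0.555 -0.684
v 3.15 -0.684 -1.05
v 3.201 -1.207 -0.572
v 2.05 -1.556 -0.83
v 2.255 -1.685 -1.196
v 2.344 -0.467 -1.052
v 2.549 -0.597 -1.417
v 1.999 -1.033 -1.308
v 2.773 -0.926 -1.601
v 2.592 -1.599 -1.464
v 2.224 -1.362 -1.491
v 2.336 -0.946 -1.576
v 3.145 -0.98 -1.373
v 2.963 -1.653 -1.237
v 3.196 -1.503 -0.896
v 3.308 -1.088 -0.98
v 2.932 -1.33 -1.532
v 2.237 -0.587 -0.643
v 2.055 -1.26 -0.507
v 1.892 -1.152 -0.9
v 2.004 -0.737 -0.984
v 2.608 -0.641 -0.416
v 2.427 -1.314 -0.279
v 2.864 -1.294 -0.304
v 2.976 -0.878 -0.389
v 2.268 -0.91 -0.348
v -3.135 -0.148 -0.623
v -2.581 -0.743 0.009
v -1.979 1.15 -0.414
v -1.425 0.555 0.218
v -2.695 -0.435 -1.278
v -2.141 -1.03 -0.646
v -1.539 0.863 -1.069
v -0.985 0.268 -0.437
v -0.331 -0.569 -4.161
v 0.098 -0.903 -3.346
v -1.361 -0.766 -2.523
v -1.789 -0.431 -3.339
v 0.155 -0.472 -3.316
v -1.303 -0.334 -2.493
v 0.117 -0.06 -3.453
v -1.342 0.078 -2.631
v -0.011 0.251 -3.731
v -1.469 0.389 -2.908
v -0.201 0.4 -4.094
v -1.66 0.538 -3.271
v -0.418 0.357 -4.47
v -1.876 0.495 -3.648
v -0.617 0.131 -4.785
v -2.075 0.268 -3.963
v -0.759 -0.234 -4.977
v -2.218 -0.097 -4.154
v -0.817 -0.666 -5.007
v -2.275 -0.528 -4.184
v -0.778 -1.078 -4.869
v -2.237 -0.94 -4.047
v -0.651 -1.389 -4.592
v -2.109 -1.251 -3.769
v -0.46 -1.538 -4.229
v -1.919 -1.4 -3.406
v -0.244 -1.495 -3.852
v -1.702 -1.357 -3.03
v -0.045 -1.268 -3.537
v -1.503 -1.131 -2.715
v -0.739 2.779 3.113
v -0.09 3.087 3.16
v -0.672 4.089 4.615
v -1.321 3.781 4.567
v -0.264 3.294 2.947
v -0.846 4.297 4.402
v -0.547 3.384 2.772
v -1.129 4.386 4.227
v -0.874 3.335 2.675
v -1.456 4.337 4.13
v -1.17 3.158 2.679
v -1.752 4.161 4.133
v -1.368 2.895 2.781
v -1.95 3.897 4.236
v -1.421 2.605 2.96
v -2.003 3.607 4.414
v -1.318 2.355 3.173
v -1.9 3.357 4.628
v -1.082 2.202 3.373
v -1.664 3.204 4.828
v -0.768 2.181 3.513
v -1.35 3.183 4.968
v -0.447 2.297 3.561
v -1.029 3.3 5.016
v -0.193 2.524 3.507
v -0.775 3.526 4.962
v -0.064 2.809 3.362
v -0.646 3.811 4.817
f 1 38 17
f 38 12 41
f 17 41 6
f 38 41 17
f 1 17 13
f 17 6 18
f 13 18 2
f 17 18 13
f 1 13 22
f 13 2 23
f 22 23 8
f 13 23 22
f 1 22 34
f 22 8 37
f 34 37 11
f 22 37 34
f 1 34 38
f 34 11 42
f 38 42 12
f 34 42 38
f 2 18 29
f 18 6 32
f 29 32 10
f 18 32 29
f 6 41 19
f 41 12 40
f 19 40 5
f 41 40 19
f 12 42 39
f 42 11 35
f 39 35 3
f 42 35 39
f 11 37 36
f 37 8 24
f 36 24 7
f 37 24 36
f 8 23 28
f 23 2 25
f 28 25 9
f 23 25 28
f 4 30 16
f 30 10 31
f 16 31 5
f 30 31 16
f 4 16 14
f 16 5 15
f 14 15 3
f 16 15 14
f 4 14 21
f 14 3 20
f 21 20 7
f 14 20 21
f 4 21 26
f 21 7 27
f 26 27 9
f 21 27 26
f 4 26 30
f 26 9 33
f 30 33 10
f 26 33 30
f 5 31 19
f 31 10 32
f 19 32 6
f 31 32 19
f 3 15 39
f 15 5 40
f 39 40 12
f 15 40 39
f 7 20 36
f 20 3 35
f 36 35 11
f 20 35 36
f 9 27 28
f 27 7 24
f 28 24 8
f 27 24 28
f 10 33 29
f 33 9 25
f 29 25 2
f 33 25 29
f 44 46 43
f 47 44 43
f 43 46 45
f 45 47 43
f 44 50 46
f 48 44 47
f 48 50 44
f 46 50 45
f 49 47 45
f 45 50 49
f 49 48 47
f 50 48 49
f 52 51 55
f 52 55 53
f 53 55 56
f 53 56 54
f 55 51 57
f 55 57 56
f 56 57 58
f 56 58 54
f 57 51 59
f 57 59 58
f 58 59 60
f 58 60 54
f 59 51 61
f 59 61 60
f 60 61 62
f 60 62 54
f 61 51 63
f 61 63 62
f 62 63 64
f 62 64 54
f 63 51 65
f 63 65 64
f 64 65 66
f 64 66 54
f 65 51 67
f 65 67 66
f 66 67 68
f 66 68 54
f 67 51 69
f 67 69 68
f 68 69 70
f 68 70 54
f 69 51 71
f 69 71 70
f 70 71 72
f 70 72 54
f 71 51 73
f 71 73 72
f 72 73 74
f 72 74 54
f 73 51 75
f 73 75 74
f 74 75 76
f 74 76 54
f 75 51 77
f 75 77 76
f 76 77 78
f 76 78 54
f 77 51 79
f 77 79 78
f 78 79 80
f 78 80 54
f 79 51 52
f 79 52 80
f 80 52 53
f 80 53 54
f 82 81 85
f 82 85 83
f 83 85 86
f 83 86 84
f 85 81 87
f 85 87 86
f 86 87 88
f 86 88 84
f 87 81 89
f 87 89 88
f 88 89 90
f 88 90 84
f 89 81 91
f 89 91 90
f 90 91 92
f 90 92 84
f 91 81 93
f 91 93 92
f 92 93 94
f 92 94 84
f 93 81 95
f 93 95 94
f 94 95 96
f 94 96 84
f 95 81 97
f 95 97 96
f 96 97 98
f 96 98 84
f 97 81 99
f 97 99 98
f 98 99 100
f 98 100 84
f 99 81 101
f 99 101 100
f 100 101 102
f 100 102 84
f 101 81 103
f 101 103 102
f 102 103 104
f 102 104 84
f 103 81 105
f 103 105 104
f 104 105 106
f 104 106 84
f 105 81 107
f 105 107 106
f 106 107 108
f 106 108 84
f 107 81 82
f 107 82 108
f 108 82 83
f 108 83 84



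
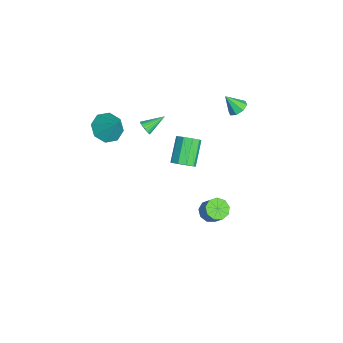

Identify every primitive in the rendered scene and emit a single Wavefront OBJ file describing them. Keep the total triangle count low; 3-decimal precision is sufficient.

v 3.407 1.776 -2.797
v 3.958 1.971 -3.235
v 4.624 2.278 -2.26
v 4.073 2.084 -1.823
v 3.658 2.362 -3.154
v 4.324 2.669 -2.179
v 3.241 2.479 -2.906
v 3.907 2.786 -1.931
v 2.902 2.267 -2.607
v 3.568 2.575 -1.632
v 2.798 1.826 -2.397
v 3.465 2.133 -1.422
v 2.98 1.361 -2.375
v 3.646 1.669 -1.4
v 3.361 1.091 -2.55
v 4.027 1.398 -1.575
v 3.764 1.141 -2.841
v 4.43 1.448 -1.866
v 4 1.489 -3.112
v 4.666 1.796 -2.137
v -2.451 0.934 -4.541
v -2.009 1.53 -4.303
v -3.346 2.042 -3.1
v -3.789 1.446 -3.339
v -2.317 1.684 -4.71
v -3.654 2.195 -3.508
v -2.688 1.486 -5.039
v -4.025 1.998 -3.836
v -2.948 1.031 -5.135
v -4.286 1.542 -3.932
v -2.976 0.53 -4.953
v -4.314 1.041 -3.75
v -2.759 0.218 -4.578
v -4.096 0.73 -3.376
v -2.397 0.242 -4.187
v -3.735 0.753 -2.984
v -2.061 0.589 -3.961
v -3.398 1.101 -2.758
v -1.908 1.098 -4.007
v -3.245 1.61 -2.804
v -4.199 -3.41 -2.049
v -3.274 -3.63 -2.561
v -3.301 -2.75 -0.711
v -3.562 -2.876 -2.739
v -4.223 -2.435 -2.513
v -4.87 -2.564 -2.015
v -5.124 -3.189 -1.536
v -4.835 -3.943 -1.358
v -4.174 -4.385 -1.584
v -3.527 -4.255 -2.082
v -3.502 4.347 -0.348
v -3.134 3.845 -0.619
v -3.758 3.613 0.668
v -2.849 4.161 -0.319
v -2.947 4.586 -0.036
v -3.371 4.872 0.064
v -3.871 4.85 -0.077
v -4.156 4.534 -0.377
v -4.057 4.109 -0.66
v -3.634 3.823 -0.761
v -2.711 -1.299 -0.799
v -2.444 -1.442 -0.376
v -3.069 -0.081 -0.161
v -2.294 -1.337 -0.491
v -2.215 -1.226 -0.659
v -2.223 -1.128 -0.851
v -2.314 -1.059 -1.034
v -2.474 -1.031 -1.177
v -2.676 -1.05 -1.254
v -2.883 -1.112 -1.252
v -3.06 -1.206 -1.173
v -3.177 -1.316 -1.028
v -3.214 -1.423 -0.844
v -3.163 -1.509 -0.652
v -3.035 -1.558 -0.485
v -2.85 -1.563 -0.373
v -2.641 -1.521 -0.334
f 2 1 5
f 2 5 3
f 3 5 6
f 3 6 4
f 5 1 7
f 5 7 6
f 6 7 8
f 6 8 4
f 7 1 9
f 7 9 8
f 8 9 10
f 8 10 4
f 9 1 11
f 9 11 10
f 10 11 12
f 10 12 4
f 11 1 13
f 11 13 12
f 12 13 14
f 12 14 4
f 13 1 15
f 13 15 14
f 14 15 16
f 14 16 4
f 15 1 17
f 15 17 16
f 16 17 18
f 16 18 4
f 17 1 19
f 17 19 18
f 18 19 20
f 18 20 4
f 19 1 2
f 19 2 20
f 20 2 3
f 20 3 4
f 22 21 25
f 22 25 23
f 23 25 26
f 23 26 24
f 25 21 27
f 25 27 26
f 26 27 28
f 26 28 24
f 27 21 29
f 27 29 28
f 28 29 30
f 28 30 24
f 29 21 31
f 29 31 30
f 30 31 32
f 30 32 24
f 31 21 33
f 31 33 32
f 32 33 34
f 32 34 24
f 33 21 35
f 33 35 34
f 34 35 36
f 34 36 24
f 35 21 37
f 35 37 36
f 36 37 38
f 36 38 24
f 37 21 39
f 37 39 38
f 38 39 40
f 38 40 24
f 39 21 22
f 39 22 40
f 40 22 23
f 40 23 24
f 42 41 44
f 42 44 43
f 44 41 45
f 44 45 43
f 45 41 46
f 45 46 43
f 46 41 47
f 46 47 43
f 47 41 48
f 47 48 43
f 48 41 49
f 48 49 43
f 49 41 50
f 49 50 43
f 50 41 42
f 50 42 43
f 52 51 54
f 52 54 53
f 54 51 55
f 54 55 53
f 55 51 56
f 55 56 53
f 56 51 57
f 56 57 53
f 57 51 58
f 57 58 53
f 58 51 59
f 58 59 53
f 59 51 60
f 59 60 53
f 60 51 52
f 60 52 53
f 62 61 64
f 62 64 63
f 64 61 65
f 64 65 63
f 65 61 66
f 65 66 63
f 66 61 67
f 66 67 63
f 67 61 68
f 67 68 63
f 68 61 69
f 68 69 63
f 69 61 70
f 69 70 63
f 70 61 71
f 70 71 63
f 71 61 72
f 71 72 63
f 72 61 73
f 72 73 63
f 73 61 74
f 73 74 63
f 74 61 75
f 74 75 63
f 75 61 76
f 75 76 63
f 76 61 77
f 76 77 63
f 77 61 62
f 77 62 63



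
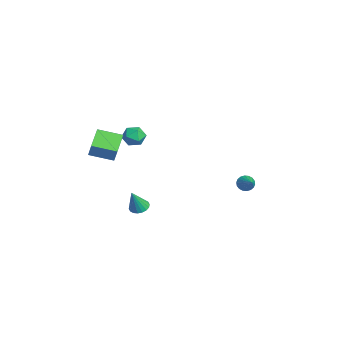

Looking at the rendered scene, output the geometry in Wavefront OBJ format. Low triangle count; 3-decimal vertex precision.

v 0.263 3.986 -2.548
v 0.545 3.981 -3.02
v 1.397 4.014 -1.872
v 0.514 4.22 -2.978
v 0.433 4.413 -2.85
v 0.319 4.521 -2.663
v 0.194 4.524 -2.453
v 0.082 4.42 -2.261
v 0.006 4.23 -2.127
v -0.018 3.992 -2.076
v 0.012 3.752 -2.118
v 0.093 3.56 -2.245
v 0.207 3.451 -2.433
v 0.333 3.449 -2.643
v 0.444 3.553 -2.834
v 0.52 3.743 -2.969
v -0.978 -4.773 0.274
v -2.077 -4.195 0.942
v -0.49 -3.415 -0.098
v -1.589 -2.837 0.57
v -0.311 -4.723 1.33
v -1.41 -4.145 1.998
v 0.177 -3.365 0.958
v -0.922 -2.787 1.626
v -1.76 -1.566 0.961
v -1.098 -1.741 0.638
v -1.582 -2.439 1.802
v -0.92 -2.614 1.479
v -1.002 -1.954 1.841
v -1.112 -1.415 1.321
v -1.568 -2.765 1.119
v -1.678 -2.226 0.599
v -0.979 -2.483 0.736
v -0.629 -1.981 1.182
v -2.051 -2.199 1.258
v -1.701 -1.697 1.704
v 2.533 -2.691 -2.169
v 3.049 -2.888 -2.376
v 2.887 -3.189 -0.811
v 3.106 -2.642 -2.301
v 3.049 -2.407 -2.2
v 2.89 -2.228 -2.093
v 2.66 -2.14 -2.001
v 2.405 -2.162 -1.942
v 2.176 -2.288 -1.928
v 2.017 -2.494 -1.963
v 1.96 -2.739 -2.038
v 2.017 -2.975 -2.139
v 2.176 -3.154 -2.246
v 2.406 -3.242 -2.338
v 2.661 -3.22 -2.397
v 2.89 -3.094 -2.41
f 2 1 4
f 2 4 3
f 4 1 5
f 4 5 3
f 5 1 6
f 5 6 3
f 6 1 7
f 6 7 3
f 7 1 8
f 7 8 3
f 8 1 9
f 8 9 3
f 9 1 10
f 9 10 3
f 10 1 11
f 10 11 3
f 11 1 12
f 11 12 3
f 12 1 13
f 12 13 3
f 13 1 14
f 13 14 3
f 14 1 15
f 14 15 3
f 15 1 16
f 15 16 3
f 16 1 2
f 16 2 3
f 18 20 17
f 21 18 17
f 17 20 19
f 19 21 17
f 18 24 20
f 22 18 21
f 22 24 18
f 20 24 19
f 23 21 19
f 19 24 23
f 23 22 21
f 24 22 23
f 25 36 30
f 25 30 26
f 25 26 32
f 25 32 35
f 25 35 36
f 26 30 34
f 30 36 29
f 36 35 27
f 35 32 31
f 32 26 33
f 28 34 29
f 28 29 27
f 28 27 31
f 28 31 33
f 28 33 34
f 29 34 30
f 27 29 36
f 31 27 35
f 33 31 32
f 34 33 26
f 38 37 40
f 38 40 39
f 40 37 41
f 40 41 39
f 41 37 42
f 41 42 39
f 42 37 43
f 42 43 39
f 43 37 44
f 43 44 39
f 44 37 45
f 44 45 39
f 45 37 46
f 45 46 39
f 46 37 47
f 46 47 39
f 47 37 48
f 47 48 39
f 48 37 49
f 48 49 39
f 49 37 50
f 49 50 39
f 50 37 51
f 50 51 39
f 51 37 52
f 51 52 39
f 52 37 38
f 52 38 39



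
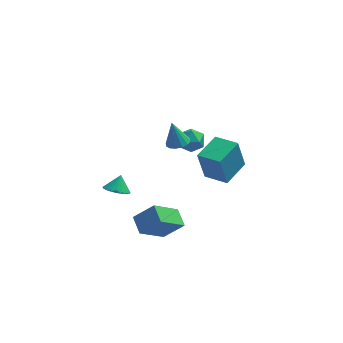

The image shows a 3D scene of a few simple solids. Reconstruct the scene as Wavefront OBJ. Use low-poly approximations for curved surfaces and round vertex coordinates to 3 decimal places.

v 1.525 3.286 -4.341
v 1.077 3.287 -2.3
v 2.626 4.853 -4.101
v 2.179 4.854 -2.059
v 2.801 2.346 -4.061
v 2.354 2.347 -2.019
v 3.903 3.913 -3.82
v 3.455 3.914 -1.779
v -0.098 -0.211 2.372
v 0.369 0.324 2.364
v -0.442 0.111 3.848
v 0.051 0.474 2.257
v -0.307 0.44 2.181
v -0.609 0.232 2.156
v -0.774 -0.095 2.189
v -0.758 -0.453 2.271
v -0.565 -0.746 2.38
v -0.247 -0.896 2.486
v 0.111 -0.862 2.563
v 0.413 -0.654 2.588
v 0.578 -0.327 2.555
v 0.562 0.03 2.473
v -2.259 -4.538 -1.492
v -1.11 -4.54 -0.437
v -2.615 -3.494 -1.103
v -1.466 -3.495 -0.048
v -0.954 -3.565 -2.912
v 0.195 -3.566 -1.857
v -1.31 -2.52 -2.523
v -0.161 -2.522 -1.468
v 0.196 1.046 1.512
v 0.653 1.22 2.222
v 0.627 -0.28 1.558
v 1.084 -0.106 2.268
v 0.223 -0.105 2.3
v -0.044 0.715 2.271
v 1.324 0.225 1.509
v 1.057 1.045 1.48
v 1.351 0.712 2.22
v 0.67 0.508 2.709
v 0.61 0.432 1.071
v -0.071 0.228 1.56
v -3.538 -1.068 -1.101
v -2.813 -0.931 -1.409
v -3.282 -0.532 -0.259
v -2.973 -0.685 -1.517
v -3.218 -0.498 -1.562
v -3.513 -0.397 -1.536
v -3.811 -0.399 -1.444
v -4.068 -0.503 -1.3
v -4.244 -0.692 -1.125
v -4.313 -0.939 -0.947
v -4.263 -1.205 -0.792
v -4.104 -1.451 -0.684
v -3.858 -1.638 -0.64
v -3.564 -1.739 -0.665
v -3.265 -1.737 -0.757
v -3.009 -1.634 -0.901
v -2.833 -1.444 -1.076
v -2.764 -1.197 -1.254
f 2 4 1
f 5 2 1
f 1 4 3
f 3 5 1
f 2 8 4
f 6 2 5
f 6 8 2
f 4 8 3
f 7 5 3
f 3 8 7
f 7 6 5
f 8 6 7
f 10 9 12
f 10 12 11
f 12 9 13
f 12 13 11
f 13 9 14
f 13 14 11
f 14 9 15
f 14 15 11
f 15 9 16
f 15 16 11
f 16 9 17
f 16 17 11
f 17 9 18
f 17 18 11
f 18 9 19
f 18 19 11
f 19 9 20
f 19 20 11
f 20 9 21
f 20 21 11
f 21 9 22
f 21 22 11
f 22 9 10
f 22 10 11
f 24 26 23
f 27 24 23
f 23 26 25
f 25 27 23
f 24 30 26
f 28 24 27
f 28 30 24
f 26 30 25
f 29 27 25
f 25 30 29
f 29 28 27
f 30 28 29
f 31 42 36
f 31 36 32
f 31 32 38
f 31 38 41
f 31 41 42
f 32 36 40
f 36 42 35
f 42 41 33
f 41 38 37
f 38 32 39
f 34 40 35
f 34 35 33
f 34 33 37
f 34 37 39
f 34 39 40
f 35 40 36
f 33 35 42
f 37 33 41
f 39 37 38
f 40 39 32
f 44 43 46
f 44 46 45
f 46 43 47
f 46 47 45
f 47 43 48
f 47 48 45
f 48 43 49
f 48 49 45
f 49 43 50
f 49 50 45
f 50 43 51
f 50 51 45
f 51 43 52
f 51 52 45
f 52 43 53
f 52 53 45
f 53 43 54
f 53 54 45
f 54 43 55
f 54 55 45
f 55 43 56
f 55 56 45
f 56 43 57
f 56 57 45
f 57 43 58
f 57 58 45
f 58 43 59
f 58 59 45
f 59 43 60
f 59 60 45
f 60 43 44
f 60 44 45



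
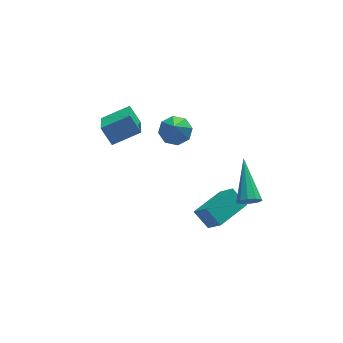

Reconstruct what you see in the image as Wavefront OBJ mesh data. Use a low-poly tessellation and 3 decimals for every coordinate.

v 0.98 1.518 1.143
v 1.729 1.364 1.234
v 0.66 0.702 2.397
v 1.564 1.857 1.512
v 1.057 2.151 1.574
v 0.505 2.074 1.383
v 0.231 1.671 1.051
v 0.396 1.178 0.773
v 0.903 0.884 0.712
v 1.455 0.961 0.902
v -2.288 1.921 2.665
v -2.612 0.715 3.252
v -0.996 1.859 3.25
v -1.32 0.653 3.837
v -1.94 1.427 1.843
v -2.264 0.221 2.43
v -0.648 1.365 2.428
v -0.972 0.159 3.015
v 2.286 -4.75 2.123
v 2.452 -4.517 1.653
v 2.634 -2.91 3.157
v 2.117 -4.47 1.681
v 1.846 -4.529 1.877
v 1.743 -4.673 2.168
v 1.848 -4.846 2.441
v 2.12 -4.983 2.592
v 2.455 -5.031 2.564
v 2.726 -4.971 2.368
v 2.829 -4.827 2.077
v 2.724 -4.654 1.804
v 1.043 -4.778 0.822
v 0.606 -4.117 1.449
v 0.766 -3.934 -0.26
v 0.33 -3.273 0.367
v 2.45 -4.047 1.033
v 2.014 -3.386 1.66
v 2.174 -3.203 -0.049
v 1.737 -2.542 0.578
f 2 1 4
f 2 4 3
f 4 1 5
f 4 5 3
f 5 1 6
f 5 6 3
f 6 1 7
f 6 7 3
f 7 1 8
f 7 8 3
f 8 1 9
f 8 9 3
f 9 1 10
f 9 10 3
f 10 1 2
f 10 2 3
f 12 14 11
f 15 12 11
f 11 14 13
f 13 15 11
f 12 18 14
f 16 12 15
f 16 18 12
f 14 18 13
f 17 15 13
f 13 18 17
f 17 16 15
f 18 16 17
f 20 19 22
f 20 22 21
f 22 19 23
f 22 23 21
f 23 19 24
f 23 24 21
f 24 19 25
f 24 25 21
f 25 19 26
f 25 26 21
f 26 19 27
f 26 27 21
f 27 19 28
f 27 28 21
f 28 19 29
f 28 29 21
f 29 19 30
f 29 30 21
f 30 19 20
f 30 20 21
f 32 34 31
f 35 32 31
f 31 34 33
f 33 35 31
f 32 38 34
f 36 32 35
f 36 38 32
f 34 38 33
f 37 35 33
f 33 38 37
f 37 36 35
f 38 36 37



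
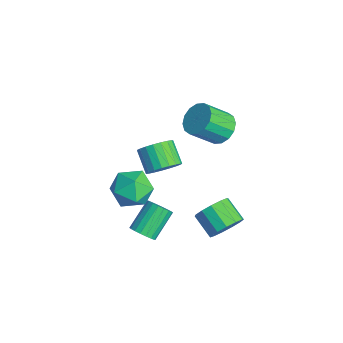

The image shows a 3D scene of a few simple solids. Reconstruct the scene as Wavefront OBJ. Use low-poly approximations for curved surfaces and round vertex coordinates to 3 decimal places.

v 1.597 -3.777 0.567
v 2.357 -2.867 0.202
v 3.183 -4.913 1.038
v 3.943 -4.003 0.673
v 3.254 -3.864 1.696
v 2.274 -3.162 1.405
v 3.266 -4.618 -0.165
v 2.286 -3.916 -0.456
v 3.389 -3.387 -0.25
v 3.381 -2.92 0.9
v 2.159 -4.86 0.34
v 2.151 -4.393 1.49
v 2.328 -3.238 -3.94
v 2.931 -2.78 -3.995
v 2.116 -1.564 -2.815
v 1.512 -2.022 -2.76
v 2.732 -2.671 -4.245
v 1.916 -1.455 -3.065
v 2.452 -2.674 -4.435
v 1.636 -1.459 -3.255
v 2.147 -2.789 -4.527
v 1.332 -1.574 -3.346
v 1.878 -2.993 -4.502
v 1.063 -1.778 -3.322
v 1.699 -3.245 -4.367
v 0.883 -2.03 -3.186
v 1.643 -3.496 -4.146
v 0.828 -2.281 -2.966
v 1.724 -3.696 -3.885
v 0.909 -2.48 -2.705
v 1.924 -3.805 -3.635
v 1.108 -2.589 -2.455
v 2.204 -3.801 -3.445
v 1.388 -2.586 -2.265
v 2.508 -3.686 -3.354
v 1.693 -2.471 -2.173
v 2.777 -3.482 -3.378
v 1.962 -2.267 -2.198
v 2.957 -3.23 -3.514
v 2.141 -2.015 -2.333
v 3.012 -2.979 -3.734
v 2.197 -1.764 -2.554
v -0.069 -1.305 -1.246
v 0.434 -1.964 -0.687
v -0.749 -2.075 0.245
v -1.251 -1.415 -0.314
v 0.539 -1.603 -0.51
v -0.643 -1.714 0.422
v 0.54 -1.19 -0.461
v -0.643 -1.301 0.472
v 0.435 -0.797 -0.547
v -0.748 -0.908 0.385
v 0.243 -0.492 -0.754
v -0.94 -0.603 0.178
v -0.003 -0.327 -1.046
v -1.185 -0.438 -0.114
v -0.26 -0.331 -1.373
v -1.442 -0.442 -0.441
v -0.484 -0.504 -1.678
v -1.667 -0.615 -0.745
v -0.636 -0.815 -1.908
v -1.819 -0.926 -0.976
v -0.69 -1.21 -2.024
v -1.873 -1.321 -1.091
v -0.637 -1.622 -2.005
v -1.82 -1.733 -1.073
v -0.485 -1.979 -1.855
v -1.668 -2.09 -0.923
v -0.262 -2.22 -1.6
v -1.444 -2.331 -0.668
v -0.005 -2.302 -1.284
v -1.187 -2.413 -0.351
v 0.241 -2.211 -0.961
v -0.941 -2.322 -0.029
v 3.023 1.127 -4.184
v 3.586 0.403 -3.694
v 2.36 -0.032 -2.927
v 1.797 0.693 -3.416
v 3.62 0.887 -3.366
v 2.394 0.453 -2.599
v 3.464 1.448 -3.298
v 2.238 1.014 -2.531
v 3.168 1.907 -3.511
v 1.942 1.472 -2.743
v 2.826 2.118 -3.937
v 1.6 1.684 -3.17
v 2.547 2.015 -4.442
v 1.321 1.58 -3.675
v 2.418 1.63 -4.865
v 1.193 1.195 -4.097
v 2.482 1.085 -5.071
v 1.256 0.651 -4.304
v 2.718 0.554 -4.996
v 1.492 0.119 -4.228
v 3.05 0.205 -4.663
v 1.824 -0.23 -3.895
v 3.374 0.148 -4.177
v 2.148 -0.286 -3.41
v -3.749 3.154 -2.476
v -3.162 2.557 -3.143
v -3.123 1.13 -1.83
v -3.711 1.726 -1.164
v -2.794 2.843 -2.843
v -2.755 1.415 -1.53
v -2.681 3.212 -2.445
v -2.643 1.784 -1.132
v -2.856 3.565 -2.056
v -2.817 2.137 -0.743
v -3.269 3.808 -1.779
v -3.23 2.38 -0.466
v -3.811 3.876 -1.689
v -3.772 2.448 -0.376
v -4.337 3.75 -1.81
v -4.298 2.323 -0.497
v -4.705 3.465 -2.11
v -4.666 2.037 -0.797
v -4.817 3.096 -2.508
v -4.779 1.668 -1.195
v -4.643 2.743 -2.897
v -4.604 1.315 -1.584
v -4.23 2.5 -3.174
v -4.191 1.072 -1.861
v -3.688 2.432 -3.264
v -3.649 1.004 -1.951
f 1 12 6
f 1 6 2
f 1 2 8
f 1 8 11
f 1 11 12
f 2 6 10
f 6 12 5
f 12 11 3
f 11 8 7
f 8 2 9
f 4 10 5
f 4 5 3
f 4 3 7
f 4 7 9
f 4 9 10
f 5 10 6
f 3 5 12
f 7 3 11
f 9 7 8
f 10 9 2
f 14 13 17
f 14 17 15
f 15 17 18
f 15 18 16
f 17 13 19
f 17 19 18
f 18 19 20
f 18 20 16
f 19 13 21
f 19 21 20
f 20 21 22
f 20 22 16
f 21 13 23
f 21 23 22
f 22 23 24
f 22 24 16
f 23 13 25
f 23 25 24
f 24 25 26
f 24 26 16
f 25 13 27
f 25 27 26
f 26 27 28
f 26 28 16
f 27 13 29
f 27 29 28
f 28 29 30
f 28 30 16
f 29 13 31
f 29 31 30
f 30 31 32
f 30 32 16
f 31 13 33
f 31 33 32
f 32 33 34
f 32 34 16
f 33 13 35
f 33 35 34
f 34 35 36
f 34 36 16
f 35 13 37
f 35 37 36
f 36 37 38
f 36 38 16
f 37 13 39
f 37 39 38
f 38 39 40
f 38 40 16
f 39 13 41
f 39 41 40
f 40 41 42
f 40 42 16
f 41 13 14
f 41 14 42
f 42 14 15
f 42 15 16
f 44 43 47
f 44 47 45
f 45 47 48
f 45 48 46
f 47 43 49
f 47 49 48
f 48 49 50
f 48 50 46
f 49 43 51
f 49 51 50
f 50 51 52
f 50 52 46
f 51 43 53
f 51 53 52
f 52 53 54
f 52 54 46
f 53 43 55
f 53 55 54
f 54 55 56
f 54 56 46
f 55 43 57
f 55 57 56
f 56 57 58
f 56 58 46
f 57 43 59
f 57 59 58
f 58 59 60
f 58 60 46
f 59 43 61
f 59 61 60
f 60 61 62
f 60 62 46
f 61 43 63
f 61 63 62
f 62 63 64
f 62 64 46
f 63 43 65
f 63 65 64
f 64 65 66
f 64 66 46
f 65 43 67
f 65 67 66
f 66 67 68
f 66 68 46
f 67 43 69
f 67 69 68
f 68 69 70
f 68 70 46
f 69 43 71
f 69 71 70
f 70 71 72
f 70 72 46
f 71 43 73
f 71 73 72
f 72 73 74
f 72 74 46
f 73 43 44
f 73 44 74
f 74 44 45
f 74 45 46
f 76 75 79
f 76 79 77
f 77 79 80
f 77 80 78
f 79 75 81
f 79 81 80
f 80 81 82
f 80 82 78
f 81 75 83
f 81 83 82
f 82 83 84
f 82 84 78
f 83 75 85
f 83 85 84
f 84 85 86
f 84 86 78
f 85 75 87
f 85 87 86
f 86 87 88
f 86 88 78
f 87 75 89
f 87 89 88
f 88 89 90
f 88 90 78
f 89 75 91
f 89 91 90
f 90 91 92
f 90 92 78
f 91 75 93
f 91 93 92
f 92 93 94
f 92 94 78
f 93 75 95
f 93 95 94
f 94 95 96
f 94 96 78
f 95 75 97
f 95 97 96
f 96 97 98
f 96 98 78
f 97 75 76
f 97 76 98
f 98 76 77
f 98 77 78
f 100 99 103
f 100 103 101
f 101 103 104
f 101 104 102
f 103 99 105
f 103 105 104
f 104 105 106
f 104 106 102
f 105 99 107
f 105 107 106
f 106 107 108
f 106 108 102
f 107 99 109
f 107 109 108
f 108 109 110
f 108 110 102
f 109 99 111
f 109 111 110
f 110 111 112
f 110 112 102
f 111 99 113
f 111 113 112
f 112 113 114
f 112 114 102
f 113 99 115
f 113 115 114
f 114 115 116
f 114 116 102
f 115 99 117
f 115 117 116
f 116 117 118
f 116 118 102
f 117 99 119
f 117 119 118
f 118 119 120
f 118 120 102
f 119 99 121
f 119 121 120
f 120 121 122
f 120 122 102
f 121 99 123
f 121 123 122
f 122 123 124
f 122 124 102
f 123 99 100
f 123 100 124
f 124 100 101
f 124 101 102

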